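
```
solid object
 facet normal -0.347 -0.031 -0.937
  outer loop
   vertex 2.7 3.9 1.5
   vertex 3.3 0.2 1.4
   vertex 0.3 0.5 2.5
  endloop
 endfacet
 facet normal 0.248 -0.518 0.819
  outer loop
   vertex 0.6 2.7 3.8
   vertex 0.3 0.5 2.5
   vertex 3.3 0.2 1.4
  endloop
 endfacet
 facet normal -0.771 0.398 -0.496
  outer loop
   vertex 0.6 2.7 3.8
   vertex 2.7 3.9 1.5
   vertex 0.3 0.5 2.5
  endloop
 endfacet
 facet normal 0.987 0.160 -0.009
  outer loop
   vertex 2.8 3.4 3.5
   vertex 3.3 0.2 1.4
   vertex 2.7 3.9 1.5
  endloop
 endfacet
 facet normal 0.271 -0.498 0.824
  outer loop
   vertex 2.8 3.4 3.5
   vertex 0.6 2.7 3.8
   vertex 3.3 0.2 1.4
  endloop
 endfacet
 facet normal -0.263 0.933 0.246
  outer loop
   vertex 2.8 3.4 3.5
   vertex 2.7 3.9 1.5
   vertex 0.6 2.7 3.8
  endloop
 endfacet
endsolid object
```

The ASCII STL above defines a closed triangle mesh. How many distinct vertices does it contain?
5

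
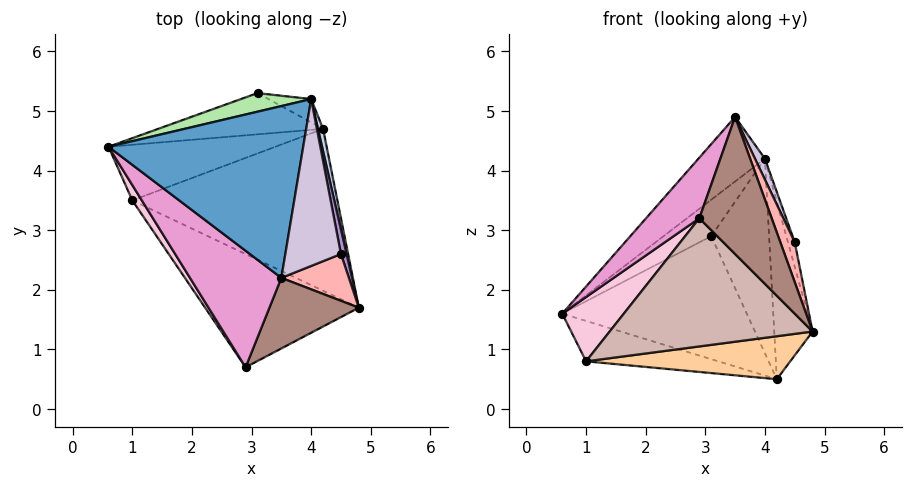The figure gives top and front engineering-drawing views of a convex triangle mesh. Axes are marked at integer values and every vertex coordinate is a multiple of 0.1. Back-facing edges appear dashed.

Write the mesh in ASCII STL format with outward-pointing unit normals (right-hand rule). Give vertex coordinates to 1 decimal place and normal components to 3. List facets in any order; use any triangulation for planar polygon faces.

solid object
 facet normal -0.624 0.275 0.732
  outer loop
   vertex 4.0 5.2 4.2
   vertex 0.6 4.4 1.6
   vertex 3.5 2.2 4.9
  endloop
 endfacet
 facet normal 0.979 0.203 0.026
  outer loop
   vertex 4.0 5.2 4.2
   vertex 4.8 1.7 1.3
   vertex 4.2 4.7 0.5
  endloop
 endfacet
 facet normal -0.284 0.563 -0.776
  outer loop
   vertex 1.0 3.5 0.8
   vertex 0.6 4.4 1.6
   vertex 4.2 4.7 0.5
  endloop
 endfacet
 facet normal 0.006 -0.257 -0.966
  outer loop
   vertex 1.0 3.5 0.8
   vertex 4.2 4.7 0.5
   vertex 4.8 1.7 1.3
  endloop
 endfacet
 facet normal -0.173 0.934 -0.313
  outer loop
   vertex 3.1 5.3 2.9
   vertex 4.2 4.7 0.5
   vertex 0.6 4.4 1.6
  endloop
 endfacet
 facet normal -0.487 0.778 0.397
  outer loop
   vertex 3.1 5.3 2.9
   vertex 0.6 4.4 1.6
   vertex 4.0 5.2 4.2
  endloop
 endfacet
 facet normal 0.272 0.956 -0.114
  outer loop
   vertex 3.1 5.3 2.9
   vertex 4.0 5.2 4.2
   vertex 4.2 4.7 0.5
  endloop
 endfacet
 facet normal 0.880 -0.308 0.361
  outer loop
   vertex 4.5 2.6 2.8
   vertex 3.5 2.2 4.9
   vertex 4.8 1.7 1.3
  endloop
 endfacet
 facet normal 0.985 0.123 0.123
  outer loop
   vertex 4.5 2.6 2.8
   vertex 4.8 1.7 1.3
   vertex 4.0 5.2 4.2
  endloop
 endfacet
 facet normal 0.905 -0.053 0.421
  outer loop
   vertex 4.5 2.6 2.8
   vertex 4.0 5.2 4.2
   vertex 3.5 2.2 4.9
  endloop
 endfacet
 facet normal 0.679 -0.652 0.336
  outer loop
   vertex 2.9 0.7 3.2
   vertex 4.8 1.7 1.3
   vertex 3.5 2.2 4.9
  endloop
 endfacet
 facet normal -0.259 -0.724 -0.640
  outer loop
   vertex 2.9 0.7 3.2
   vertex 1.0 3.5 0.8
   vertex 4.8 1.7 1.3
  endloop
 endfacet
 facet normal -0.806 -0.273 0.526
  outer loop
   vertex 2.9 0.7 3.2
   vertex 3.5 2.2 4.9
   vertex 0.6 4.4 1.6
  endloop
 endfacet
 facet normal -0.865 -0.488 0.116
  outer loop
   vertex 2.9 0.7 3.2
   vertex 0.6 4.4 1.6
   vertex 1.0 3.5 0.8
  endloop
 endfacet
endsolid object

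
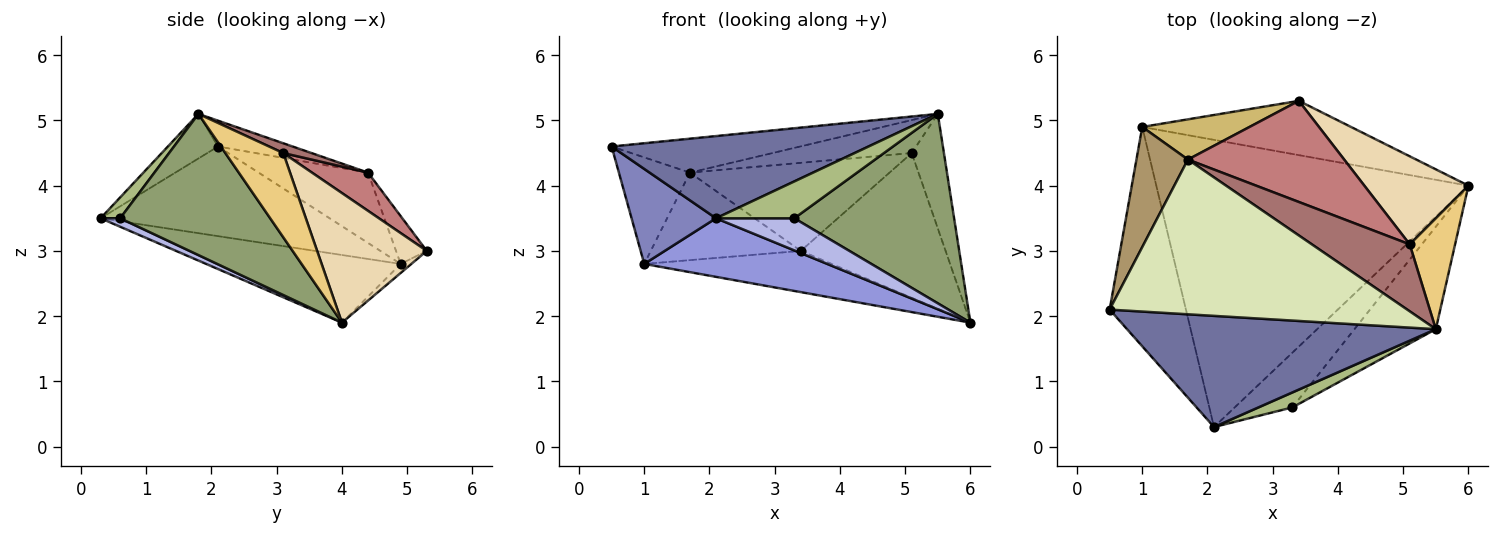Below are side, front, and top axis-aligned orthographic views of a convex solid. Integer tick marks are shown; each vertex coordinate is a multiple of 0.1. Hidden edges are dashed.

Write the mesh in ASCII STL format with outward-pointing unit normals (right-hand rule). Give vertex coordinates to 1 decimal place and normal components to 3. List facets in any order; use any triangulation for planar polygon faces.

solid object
 facet normal -0.115 -0.591 0.799
  outer loop
   vertex 5.5 1.8 5.1
   vertex 0.5 2.1 4.6
   vertex 2.1 0.3 3.5
  endloop
 endfacet
 facet normal -0.733 -0.270 -0.624
  outer loop
   vertex 1.0 4.9 2.8
   vertex 2.1 0.3 3.5
   vertex 0.5 2.1 4.6
  endloop
 endfacet
 facet normal -0.208 -0.196 -0.958
  outer loop
   vertex 1.0 4.9 2.8
   vertex 6.0 4.0 1.9
   vertex 2.1 0.3 3.5
  endloop
 endfacet
 facet normal 0.126 -0.502 -0.856
  outer loop
   vertex 3.3 0.6 3.5
   vertex 2.1 0.3 3.5
   vertex 6.0 4.0 1.9
  endloop
 endfacet
 facet normal 0.637 -0.678 -0.367
  outer loop
   vertex 3.3 0.6 3.5
   vertex 6.0 4.0 1.9
   vertex 5.5 1.8 5.1
  endloop
 endfacet
 facet normal 0.226 -0.903 0.367
  outer loop
   vertex 3.3 0.6 3.5
   vertex 5.5 1.8 5.1
   vertex 2.1 0.3 3.5
  endloop
 endfacet
 facet normal -0.034 0.605 -0.796
  outer loop
   vertex 3.4 5.3 3.0
   vertex 6.0 4.0 1.9
   vertex 1.0 4.9 2.8
  endloop
 endfacet
 facet normal -0.085 0.213 0.973
  outer loop
   vertex 1.7 4.4 4.2
   vertex 0.5 2.1 4.6
   vertex 5.5 1.8 5.1
  endloop
 endfacet
 facet normal -0.715 0.464 0.523
  outer loop
   vertex 1.7 4.4 4.2
   vertex 1.0 4.9 2.8
   vertex 0.5 2.1 4.6
  endloop
 endfacet
 facet normal -0.183 0.893 0.411
  outer loop
   vertex 1.7 4.4 4.2
   vertex 3.4 5.3 3.0
   vertex 1.0 4.9 2.8
  endloop
 endfacet
 facet normal 0.791 0.440 0.426
  outer loop
   vertex 5.1 3.1 4.5
   vertex 5.5 1.8 5.1
   vertex 6.0 4.0 1.9
  endloop
 endfacet
 facet normal 0.543 0.717 0.436
  outer loop
   vertex 5.1 3.1 4.5
   vertex 6.0 4.0 1.9
   vertex 3.4 5.3 3.0
  endloop
 endfacet
 facet normal 0.089 0.440 0.894
  outer loop
   vertex 5.1 3.1 4.5
   vertex 1.7 4.4 4.2
   vertex 5.5 1.8 5.1
  endloop
 endfacet
 facet normal 0.182 0.646 0.742
  outer loop
   vertex 5.1 3.1 4.5
   vertex 3.4 5.3 3.0
   vertex 1.7 4.4 4.2
  endloop
 endfacet
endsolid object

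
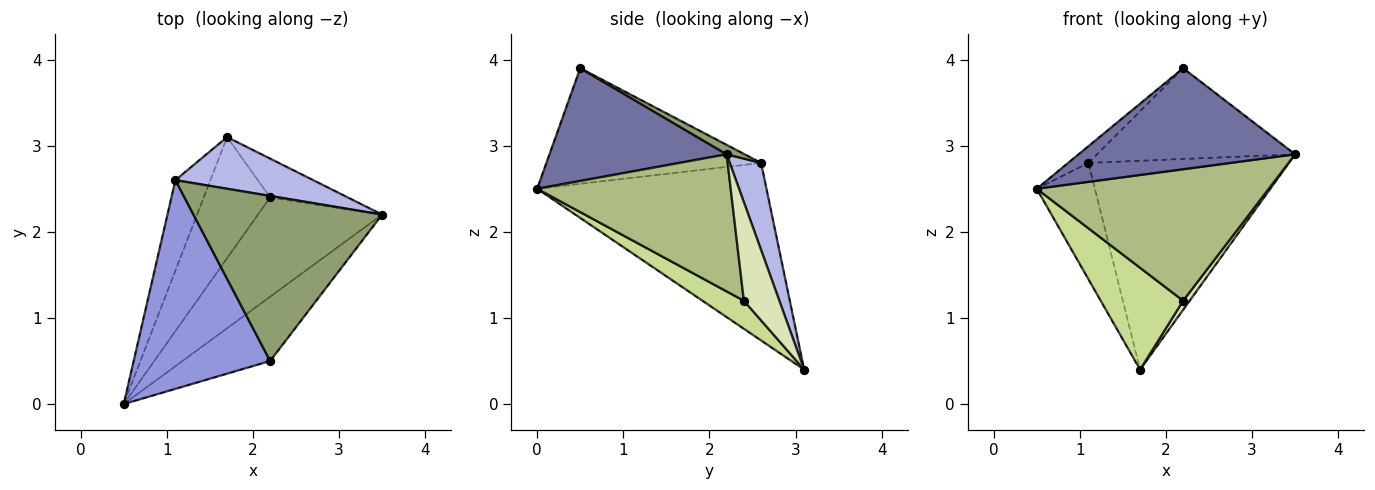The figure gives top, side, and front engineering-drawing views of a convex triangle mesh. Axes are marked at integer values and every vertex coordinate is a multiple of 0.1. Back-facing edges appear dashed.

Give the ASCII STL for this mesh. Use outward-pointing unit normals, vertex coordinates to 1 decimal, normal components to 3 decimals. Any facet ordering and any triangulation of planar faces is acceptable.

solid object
 facet normal 0.568 -0.694 -0.442
  outer loop
   vertex 2.2 0.5 3.9
   vertex 0.5 0.0 2.5
   vertex 3.5 2.2 2.9
  endloop
 endfacet
 facet normal -0.952 0.241 -0.188
  outer loop
   vertex 1.1 2.6 2.8
   vertex 1.7 3.1 0.4
   vertex 0.5 0.0 2.5
  endloop
 endfacet
 facet normal -0.645 0.061 0.762
  outer loop
   vertex 1.1 2.6 2.8
   vertex 0.5 0.0 2.5
   vertex 2.2 0.5 3.9
  endloop
 endfacet
 facet normal 0.150 0.960 0.237
  outer loop
   vertex 1.1 2.6 2.8
   vertex 3.5 2.2 2.9
   vertex 1.7 3.1 0.4
  endloop
 endfacet
 facet normal 0.044 0.481 0.875
  outer loop
   vertex 1.1 2.6 2.8
   vertex 2.2 0.5 3.9
   vertex 3.5 2.2 2.9
  endloop
 endfacet
 facet normal 0.554 -0.664 -0.502
  outer loop
   vertex 2.2 2.4 1.2
   vertex 3.5 2.2 2.9
   vertex 0.5 0.0 2.5
  endloop
 endfacet
 facet normal 0.308 -0.612 -0.728
  outer loop
   vertex 2.2 2.4 1.2
   vertex 0.5 0.0 2.5
   vertex 1.7 3.1 0.4
  endloop
 endfacet
 facet normal 0.778 -0.143 -0.612
  outer loop
   vertex 2.2 2.4 1.2
   vertex 1.7 3.1 0.4
   vertex 3.5 2.2 2.9
  endloop
 endfacet
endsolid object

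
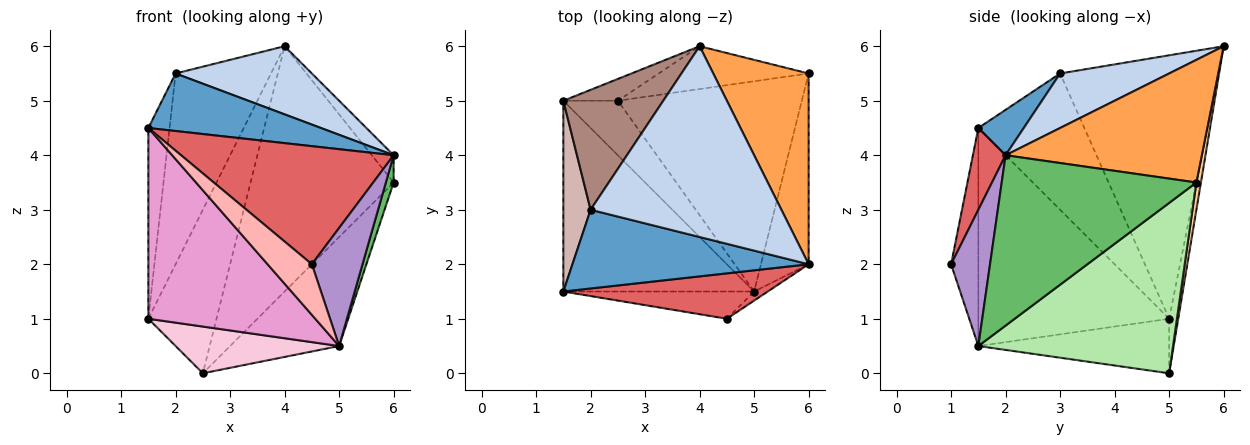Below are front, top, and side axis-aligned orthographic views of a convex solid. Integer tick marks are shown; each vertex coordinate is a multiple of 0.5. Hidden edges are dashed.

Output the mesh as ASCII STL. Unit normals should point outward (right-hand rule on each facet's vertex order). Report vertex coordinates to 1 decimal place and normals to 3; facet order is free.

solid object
 facet normal 0.153 -0.583 0.798
  outer loop
   vertex 2.0 3.0 5.5
   vertex 1.5 1.5 4.5
   vertex 6.0 2.0 4.0
  endloop
 endfacet
 facet normal 0.260 -0.325 0.909
  outer loop
   vertex 2.0 3.0 5.5
   vertex 6.0 2.0 4.0
   vertex 4.0 6.0 6.0
  endloop
 endfacet
 facet normal 0.786 0.087 0.612
  outer loop
   vertex 6.0 5.5 3.5
   vertex 4.0 6.0 6.0
   vertex 6.0 2.0 4.0
  endloop
 endfacet
 facet normal 0.031 0.985 -0.172
  outer loop
   vertex 6.0 5.5 3.5
   vertex 2.5 5.0 0.0
   vertex 4.0 6.0 6.0
  endloop
 endfacet
 facet normal 0.962 -0.038 -0.269
  outer loop
   vertex 6.0 5.5 3.5
   vertex 6.0 2.0 4.0
   vertex 5.0 1.5 0.5
  endloop
 endfacet
 facet normal 0.635 0.356 -0.686
  outer loop
   vertex 6.0 5.5 3.5
   vertex 5.0 1.5 0.5
   vertex 2.5 5.0 0.0
  endloop
 endfacet
 facet normal 0.142 -0.924 0.355
  outer loop
   vertex 4.5 1.0 2.0
   vertex 6.0 2.0 4.0
   vertex 1.5 1.5 4.5
  endloop
 endfacet
 facet normal -0.476 -0.774 -0.417
  outer loop
   vertex 4.5 1.0 2.0
   vertex 1.5 1.5 4.5
   vertex 5.0 1.5 0.5
  endloop
 endfacet
 facet normal 0.609 -0.791 -0.061
  outer loop
   vertex 4.5 1.0 2.0
   vertex 5.0 1.5 0.5
   vertex 6.0 2.0 4.0
  endloop
 endfacet
 facet normal -0.131 0.983 -0.131
  outer loop
   vertex 1.5 5.0 1.0
   vertex 4.0 6.0 6.0
   vertex 2.5 5.0 0.0
  endloop
 endfacet
 facet normal -0.814 0.491 0.309
  outer loop
   vertex 1.5 5.0 1.0
   vertex 2.0 3.0 5.5
   vertex 4.0 6.0 6.0
  endloop
 endfacet
 facet normal -0.962 0.192 0.192
  outer loop
   vertex 1.5 5.0 1.0
   vertex 1.5 1.5 4.5
   vertex 2.0 3.0 5.5
  endloop
 endfacet
 facet normal -0.629 -0.550 -0.550
  outer loop
   vertex 1.5 5.0 1.0
   vertex 5.0 1.5 0.5
   vertex 1.5 1.5 4.5
  endloop
 endfacet
 facet normal -0.605 -0.518 -0.605
  outer loop
   vertex 1.5 5.0 1.0
   vertex 2.5 5.0 0.0
   vertex 5.0 1.5 0.5
  endloop
 endfacet
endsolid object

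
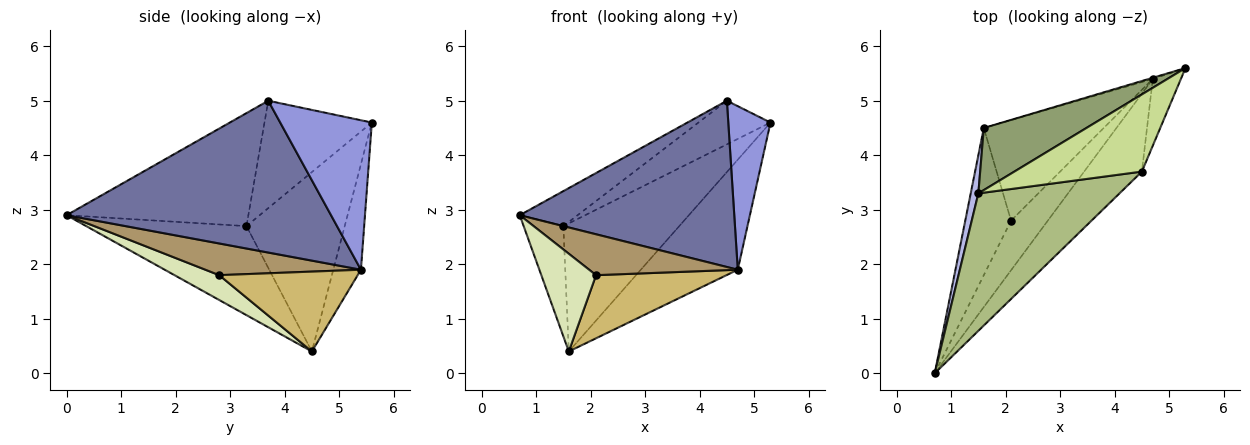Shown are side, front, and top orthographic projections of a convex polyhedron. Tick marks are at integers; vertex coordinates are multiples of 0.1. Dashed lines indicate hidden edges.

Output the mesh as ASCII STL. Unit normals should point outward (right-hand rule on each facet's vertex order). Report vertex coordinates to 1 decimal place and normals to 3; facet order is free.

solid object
 facet normal 0.745 -0.604 -0.283
  outer loop
   vertex 4.7 5.4 1.9
   vertex 4.5 3.7 5.0
   vertex 0.7 0.0 2.9
  endloop
 endfacet
 facet normal -0.274 0.962 -0.010
  outer loop
   vertex 4.7 5.4 1.9
   vertex 1.6 4.5 0.4
   vertex 5.3 5.6 4.6
  endloop
 endfacet
 facet normal 0.895 -0.412 -0.168
  outer loop
   vertex 4.7 5.4 1.9
   vertex 5.3 5.6 4.6
   vertex 4.5 3.7 5.0
  endloop
 endfacet
 facet normal -0.967 0.240 0.083
  outer loop
   vertex 1.5 3.3 2.7
   vertex 1.6 4.5 0.4
   vertex 0.7 0.0 2.9
  endloop
 endfacet
 facet normal -0.606 0.715 0.347
  outer loop
   vertex 1.5 3.3 2.7
   vertex 5.3 5.6 4.6
   vertex 1.6 4.5 0.4
  endloop
 endfacet
 facet normal -0.613 0.195 0.766
  outer loop
   vertex 1.5 3.3 2.7
   vertex 0.7 0.0 2.9
   vertex 4.5 3.7 5.0
  endloop
 endfacet
 facet normal -0.591 0.397 0.702
  outer loop
   vertex 1.5 3.3 2.7
   vertex 4.5 3.7 5.0
   vertex 5.3 5.6 4.6
  endloop
 endfacet
 facet normal 0.412 -0.504 -0.759
  outer loop
   vertex 2.1 2.8 1.8
   vertex 0.7 0.0 2.9
   vertex 1.6 4.5 0.4
  endloop
 endfacet
 facet normal 0.554 -0.529 -0.642
  outer loop
   vertex 2.1 2.8 1.8
   vertex 4.7 5.4 1.9
   vertex 0.7 0.0 2.9
  endloop
 endfacet
 facet normal 0.491 -0.463 -0.738
  outer loop
   vertex 2.1 2.8 1.8
   vertex 1.6 4.5 0.4
   vertex 4.7 5.4 1.9
  endloop
 endfacet
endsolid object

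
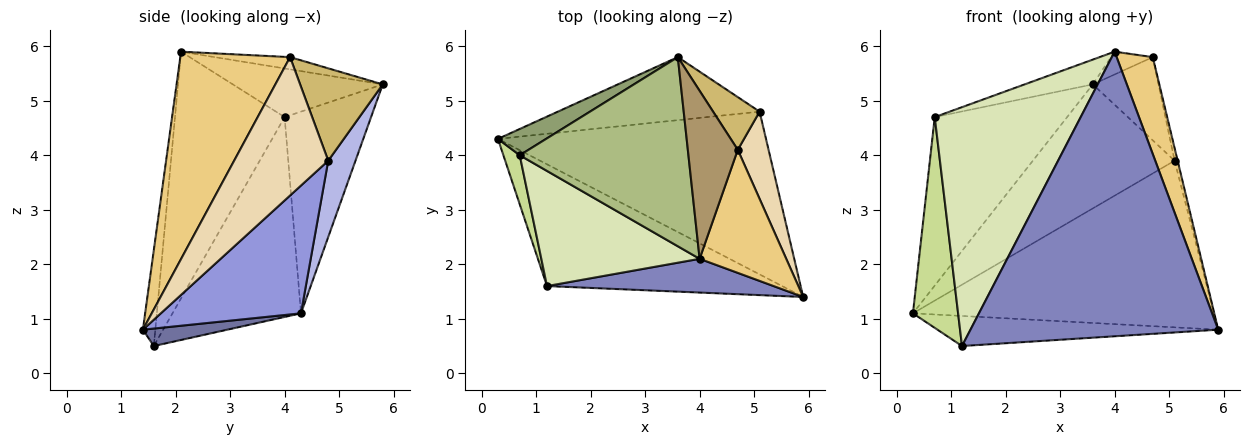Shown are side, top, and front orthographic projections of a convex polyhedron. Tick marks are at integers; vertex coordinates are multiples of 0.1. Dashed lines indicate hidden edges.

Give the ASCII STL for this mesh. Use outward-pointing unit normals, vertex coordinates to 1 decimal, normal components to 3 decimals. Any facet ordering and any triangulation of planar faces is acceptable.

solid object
 facet normal 0.072 0.239 -0.968
  outer loop
   vertex 1.2 1.6 0.5
   vertex 0.3 4.3 1.1
   vertex 5.9 1.4 0.8
  endloop
 endfacet
 facet normal -0.050 -0.992 0.118
  outer loop
   vertex 1.2 1.6 0.5
   vertex 5.9 1.4 0.8
   vertex 4.0 2.1 5.9
  endloop
 endfacet
 facet normal 0.316 0.679 -0.663
  outer loop
   vertex 5.1 4.8 3.9
   vertex 5.9 1.4 0.8
   vertex 0.3 4.3 1.1
  endloop
 endfacet
 facet normal 0.169 0.879 -0.447
  outer loop
   vertex 5.1 4.8 3.9
   vertex 0.3 4.3 1.1
   vertex 3.6 5.8 5.3
  endloop
 endfacet
 facet normal -0.542 0.830 0.129
  outer loop
   vertex 0.7 4.0 4.7
   vertex 3.6 5.8 5.3
   vertex 0.3 4.3 1.1
  endloop
 endfacet
 facet normal -0.275 0.125 0.953
  outer loop
   vertex 0.7 4.0 4.7
   vertex 4.0 2.1 5.9
   vertex 3.6 5.8 5.3
  endloop
 endfacet
 facet normal -0.941 -0.331 0.077
  outer loop
   vertex 0.7 4.0 4.7
   vertex 0.3 4.3 1.1
   vertex 1.2 1.6 0.5
  endloop
 endfacet
 facet normal -0.560 -0.746 0.360
  outer loop
   vertex 0.7 4.0 4.7
   vertex 1.2 1.6 0.5
   vertex 4.0 2.1 5.9
  endloop
 endfacet
 facet normal -0.236 0.131 0.963
  outer loop
   vertex 4.7 4.1 5.8
   vertex 3.6 5.8 5.3
   vertex 4.0 2.1 5.9
  endloop
 endfacet
 facet normal 0.728 0.579 0.367
  outer loop
   vertex 4.7 4.1 5.8
   vertex 5.1 4.8 3.9
   vertex 3.6 5.8 5.3
  endloop
 endfacet
 facet normal 0.883 -0.291 0.369
  outer loop
   vertex 4.7 4.1 5.8
   vertex 4.0 2.1 5.9
   vertex 5.9 1.4 0.8
  endloop
 endfacet
 facet normal 0.976 0.032 0.217
  outer loop
   vertex 4.7 4.1 5.8
   vertex 5.9 1.4 0.8
   vertex 5.1 4.8 3.9
  endloop
 endfacet
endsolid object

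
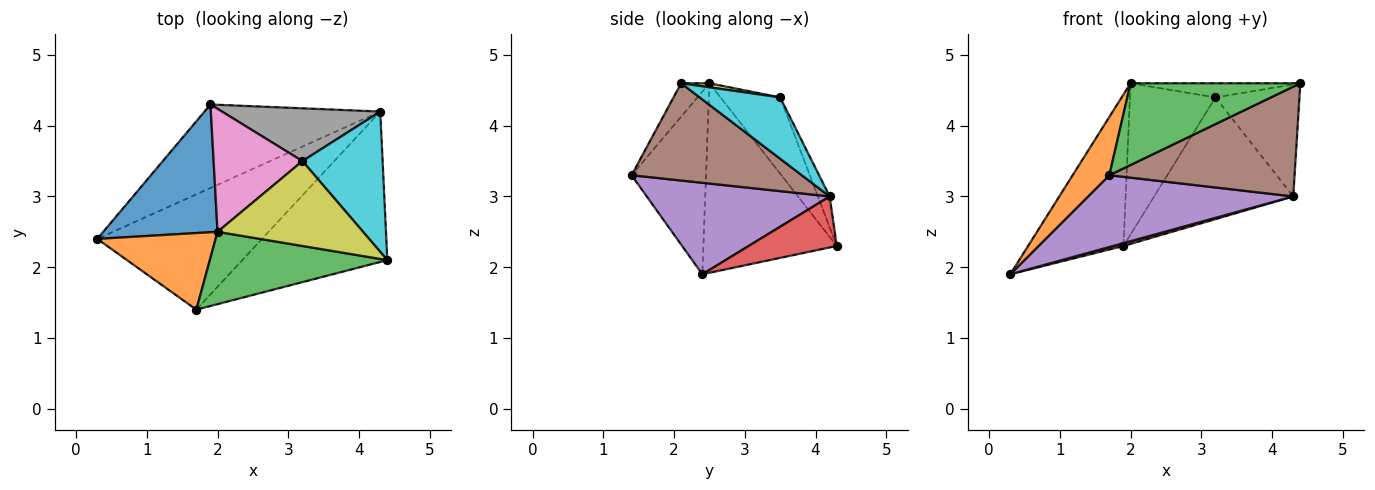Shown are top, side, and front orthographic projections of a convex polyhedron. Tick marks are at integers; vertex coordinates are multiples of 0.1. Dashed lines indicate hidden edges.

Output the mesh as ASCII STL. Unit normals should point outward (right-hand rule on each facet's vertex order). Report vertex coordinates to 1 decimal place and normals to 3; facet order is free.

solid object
 facet normal -0.730 0.522 0.440
  outer loop
   vertex 2.0 2.5 4.6
   vertex 1.9 4.3 2.3
   vertex 0.3 2.4 1.9
  endloop
 endfacet
 facet normal -0.776 -0.382 0.502
  outer loop
   vertex 2.0 2.5 4.6
   vertex 0.3 2.4 1.9
   vertex 1.7 1.4 3.3
  endloop
 endfacet
 facet normal -0.124 -0.743 0.657
  outer loop
   vertex 2.0 2.5 4.6
   vertex 1.7 1.4 3.3
   vertex 4.4 2.1 4.6
  endloop
 endfacet
 facet normal 0.279 -0.033 -0.960
  outer loop
   vertex 4.3 4.2 3.0
   vertex 0.3 2.4 1.9
   vertex 1.9 4.3 2.3
  endloop
 endfacet
 facet normal 0.426 -0.478 -0.768
  outer loop
   vertex 4.3 4.2 3.0
   vertex 1.7 1.4 3.3
   vertex 0.3 2.4 1.9
  endloop
 endfacet
 facet normal 0.476 -0.518 -0.710
  outer loop
   vertex 4.3 4.2 3.0
   vertex 4.4 2.1 4.6
   vertex 1.7 1.4 3.3
  endloop
 endfacet
 facet normal -0.476 0.682 0.555
  outer loop
   vertex 3.2 3.5 4.4
   vertex 1.9 4.3 2.3
   vertex 2.0 2.5 4.6
  endloop
 endfacet
 facet normal -0.078 0.915 0.396
  outer loop
   vertex 3.2 3.5 4.4
   vertex 4.3 4.2 3.0
   vertex 1.9 4.3 2.3
  endloop
 endfacet
 facet normal 0.027 0.164 0.986
  outer loop
   vertex 3.2 3.5 4.4
   vertex 2.0 2.5 4.6
   vertex 4.4 2.1 4.6
  endloop
 endfacet
 facet normal 0.513 0.536 0.671
  outer loop
   vertex 3.2 3.5 4.4
   vertex 4.4 2.1 4.6
   vertex 4.3 4.2 3.0
  endloop
 endfacet
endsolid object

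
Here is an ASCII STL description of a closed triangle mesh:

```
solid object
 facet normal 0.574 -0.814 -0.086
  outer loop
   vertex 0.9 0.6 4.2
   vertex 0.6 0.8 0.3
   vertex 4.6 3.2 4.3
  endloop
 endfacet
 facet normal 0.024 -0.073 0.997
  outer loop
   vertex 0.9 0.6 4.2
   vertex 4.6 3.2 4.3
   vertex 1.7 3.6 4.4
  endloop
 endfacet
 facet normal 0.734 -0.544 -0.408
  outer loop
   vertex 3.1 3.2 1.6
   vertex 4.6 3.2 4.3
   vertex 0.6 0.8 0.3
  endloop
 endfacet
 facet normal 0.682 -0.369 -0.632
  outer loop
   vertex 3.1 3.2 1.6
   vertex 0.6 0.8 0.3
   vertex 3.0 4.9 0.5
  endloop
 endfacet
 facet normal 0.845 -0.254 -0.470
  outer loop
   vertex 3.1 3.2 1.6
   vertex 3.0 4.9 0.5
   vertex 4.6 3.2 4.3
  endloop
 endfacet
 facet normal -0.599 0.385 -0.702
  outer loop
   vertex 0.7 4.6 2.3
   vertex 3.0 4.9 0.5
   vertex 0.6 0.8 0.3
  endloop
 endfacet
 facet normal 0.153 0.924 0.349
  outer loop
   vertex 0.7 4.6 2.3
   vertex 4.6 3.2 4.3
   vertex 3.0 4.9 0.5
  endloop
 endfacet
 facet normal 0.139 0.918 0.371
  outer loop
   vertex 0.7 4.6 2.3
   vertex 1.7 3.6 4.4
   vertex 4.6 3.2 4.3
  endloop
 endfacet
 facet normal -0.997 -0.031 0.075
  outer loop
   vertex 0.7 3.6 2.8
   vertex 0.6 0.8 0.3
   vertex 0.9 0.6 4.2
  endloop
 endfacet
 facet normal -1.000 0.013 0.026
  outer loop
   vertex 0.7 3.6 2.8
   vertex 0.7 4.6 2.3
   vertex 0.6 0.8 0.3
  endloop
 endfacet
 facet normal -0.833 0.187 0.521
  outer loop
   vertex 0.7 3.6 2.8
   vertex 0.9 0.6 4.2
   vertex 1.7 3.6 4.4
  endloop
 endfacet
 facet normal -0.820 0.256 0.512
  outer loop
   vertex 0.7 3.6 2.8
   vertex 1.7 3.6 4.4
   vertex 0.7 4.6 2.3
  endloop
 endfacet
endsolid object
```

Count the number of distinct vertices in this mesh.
8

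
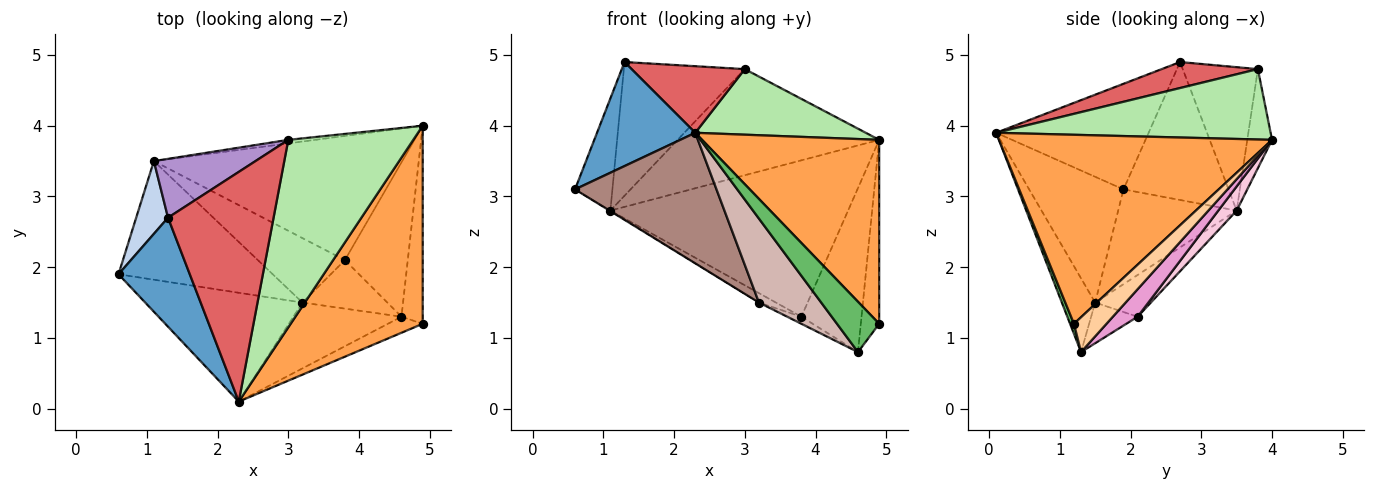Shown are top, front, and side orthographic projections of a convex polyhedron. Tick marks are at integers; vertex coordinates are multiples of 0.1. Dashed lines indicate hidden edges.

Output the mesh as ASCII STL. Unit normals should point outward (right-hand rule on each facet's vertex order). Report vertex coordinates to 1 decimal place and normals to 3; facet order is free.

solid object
 facet normal -0.731 -0.471 0.494
  outer loop
   vertex 1.3 2.7 4.9
   vertex 0.6 1.9 3.1
   vertex 2.3 0.1 3.9
  endloop
 endfacet
 facet normal -0.921 0.328 0.212
  outer loop
   vertex 1.1 3.5 2.8
   vertex 0.6 1.9 3.1
   vertex 1.3 2.7 4.9
  endloop
 endfacet
 facet normal 0.724 -0.470 0.506
  outer loop
   vertex 4.9 1.2 1.2
   vertex 4.9 4.0 3.8
   vertex 2.3 0.1 3.9
  endloop
 endfacet
 facet normal 0.769 0.435 -0.468
  outer loop
   vertex 4.9 1.2 1.2
   vertex 4.6 1.3 0.8
   vertex 4.9 4.0 3.8
  endloop
 endfacet
 facet normal 0.087 -0.949 -0.303
  outer loop
   vertex 4.9 1.2 1.2
   vertex 2.3 0.1 3.9
   vertex 4.6 1.3 0.8
  endloop
 endfacet
 facet normal 0.469 -0.292 0.833
  outer loop
   vertex 3.0 3.8 4.8
   vertex 2.3 0.1 3.9
   vertex 4.9 4.0 3.8
  endloop
 endfacet
 facet normal 0.230 -0.271 0.935
  outer loop
   vertex 3.0 3.8 4.8
   vertex 1.3 2.7 4.9
   vertex 2.3 0.1 3.9
  endloop
 endfacet
 facet normal -0.122 0.992 -0.033
  outer loop
   vertex 3.0 3.8 4.8
   vertex 4.9 4.0 3.8
   vertex 1.1 3.5 2.8
  endloop
 endfacet
 facet normal -0.494 0.796 0.350
  outer loop
   vertex 3.0 3.8 4.8
   vertex 1.1 3.5 2.8
   vertex 1.3 2.7 4.9
  endloop
 endfacet
 facet normal -0.524 0.004 -0.852
  outer loop
   vertex 3.2 1.5 1.5
   vertex 0.6 1.9 3.1
   vertex 1.1 3.5 2.8
  endloop
 endfacet
 facet normal -0.456 -0.684 -0.570
  outer loop
   vertex 3.2 1.5 1.5
   vertex 2.3 0.1 3.9
   vertex 0.6 1.9 3.1
  endloop
 endfacet
 facet normal -0.388 -0.725 -0.569
  outer loop
   vertex 3.2 1.5 1.5
   vertex 4.6 1.3 0.8
   vertex 2.3 0.1 3.9
  endloop
 endfacet
 facet normal 0.287 0.698 -0.656
  outer loop
   vertex 3.8 2.1 1.3
   vertex 4.9 4.0 3.8
   vertex 4.6 1.3 0.8
  endloop
 endfacet
 facet normal 0.060 0.782 -0.621
  outer loop
   vertex 3.8 2.1 1.3
   vertex 1.1 3.5 2.8
   vertex 4.9 4.0 3.8
  endloop
 endfacet
 facet normal -0.428 0.130 -0.894
  outer loop
   vertex 3.8 2.1 1.3
   vertex 4.6 1.3 0.8
   vertex 3.2 1.5 1.5
  endloop
 endfacet
 facet normal -0.429 0.131 -0.894
  outer loop
   vertex 3.8 2.1 1.3
   vertex 3.2 1.5 1.5
   vertex 1.1 3.5 2.8
  endloop
 endfacet
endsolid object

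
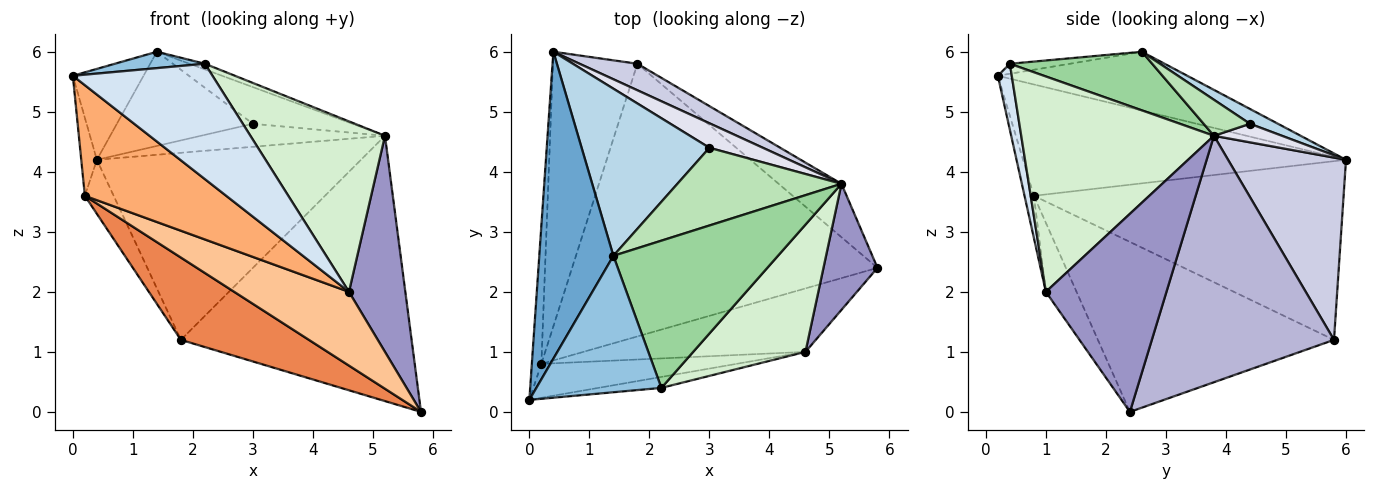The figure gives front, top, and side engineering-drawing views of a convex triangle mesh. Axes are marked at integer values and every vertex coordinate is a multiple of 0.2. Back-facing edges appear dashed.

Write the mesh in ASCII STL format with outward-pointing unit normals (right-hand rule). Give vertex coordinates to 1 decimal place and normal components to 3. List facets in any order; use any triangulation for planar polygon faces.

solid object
 facet normal -0.605 0.226 0.763
  outer loop
   vertex 1.4 2.6 6.0
   vertex 0.4 6.0 4.2
   vertex 0.0 0.2 5.6
  endloop
 endfacet
 facet normal -0.079 -0.119 0.990
  outer loop
   vertex 2.2 0.4 5.8
   vertex 1.4 2.6 6.0
   vertex 0.0 0.2 5.6
  endloop
 endfacet
 facet normal 0.101 0.488 0.867
  outer loop
   vertex 3.0 4.4 4.8
   vertex 0.4 6.0 4.2
   vertex 1.4 2.6 6.0
  endloop
 endfacet
 facet normal 0.099 -0.991 -0.094
  outer loop
   vertex 4.6 1.0 2.0
   vertex 2.2 0.4 5.8
   vertex 0.0 0.2 5.6
  endloop
 endfacet
 facet normal -0.470 -0.255 -0.845
  outer loop
   vertex 0.2 0.8 3.6
   vertex 1.8 5.8 1.2
   vertex 5.8 2.4 0.0
  endloop
 endfacet
 facet normal -0.063 -0.954 -0.293
  outer loop
   vertex 0.2 0.8 3.6
   vertex 4.6 1.0 2.0
   vertex 0.0 0.2 5.6
  endloop
 endfacet
 facet normal -0.199 -0.743 -0.639
  outer loop
   vertex 0.2 0.8 3.6
   vertex 5.8 2.4 0.0
   vertex 4.6 1.0 2.0
  endloop
 endfacet
 facet normal -0.995 0.048 -0.085
  outer loop
   vertex 0.2 0.8 3.6
   vertex 0.0 0.2 5.6
   vertex 0.4 6.0 4.2
  endloop
 endfacet
 facet normal -0.901 0.084 -0.426
  outer loop
   vertex 0.2 0.8 3.6
   vertex 0.4 6.0 4.2
   vertex 1.8 5.8 1.2
  endloop
 endfacet
 facet normal 0.335 0.036 0.941
  outer loop
   vertex 5.2 3.8 4.6
   vertex 1.4 2.6 6.0
   vertex 2.2 0.4 5.8
  endloop
 endfacet
 facet normal 0.195 0.418 0.887
  outer loop
   vertex 5.2 3.8 4.6
   vertex 3.0 4.4 4.8
   vertex 1.4 2.6 6.0
  endloop
 endfacet
 facet normal 0.754 -0.526 0.393
  outer loop
   vertex 5.2 3.8 4.6
   vertex 2.2 0.4 5.8
   vertex 4.6 1.0 2.0
  endloop
 endfacet
 facet normal 0.879 -0.411 0.240
  outer loop
   vertex 5.2 3.8 4.6
   vertex 4.6 1.0 2.0
   vertex 5.8 2.4 0.0
  endloop
 endfacet
 facet normal 0.612 0.775 -0.156
  outer loop
   vertex 5.2 3.8 4.6
   vertex 5.8 2.4 0.0
   vertex 1.8 5.8 1.2
  endloop
 endfacet
 facet normal 0.404 0.906 0.128
  outer loop
   vertex 5.2 3.8 4.6
   vertex 1.8 5.8 1.2
   vertex 0.4 6.0 4.2
  endloop
 endfacet
 facet normal 0.245 0.664 0.707
  outer loop
   vertex 5.2 3.8 4.6
   vertex 0.4 6.0 4.2
   vertex 3.0 4.4 4.8
  endloop
 endfacet
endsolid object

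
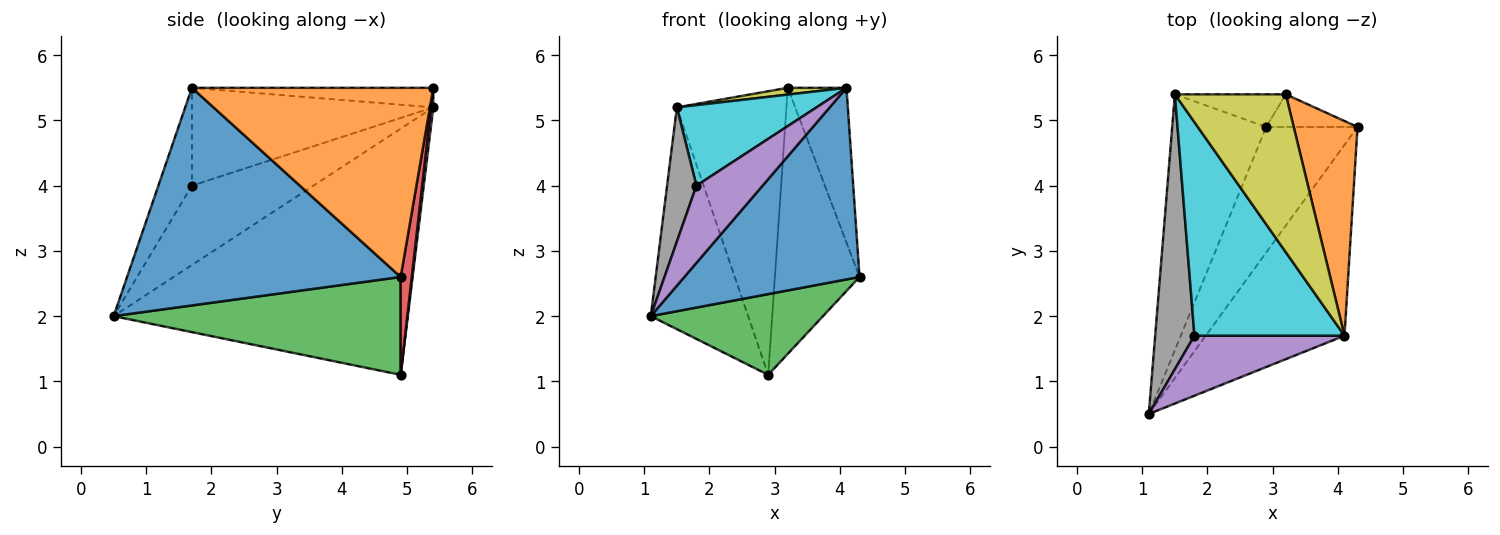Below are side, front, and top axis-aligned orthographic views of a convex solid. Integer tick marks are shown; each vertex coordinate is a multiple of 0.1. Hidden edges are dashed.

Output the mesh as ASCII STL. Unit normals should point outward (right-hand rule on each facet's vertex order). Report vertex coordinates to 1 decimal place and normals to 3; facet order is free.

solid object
 facet normal 0.742 -0.475 -0.473
  outer loop
   vertex 4.1 1.7 5.5
   vertex 1.1 0.5 2.0
   vertex 4.3 4.9 2.6
  endloop
 endfacet
 facet normal 0.923 0.225 0.312
  outer loop
   vertex 3.2 5.4 5.5
   vertex 4.1 1.7 5.5
   vertex 4.3 4.9 2.6
  endloop
 endfacet
 facet normal 0.669 -0.402 -0.625
  outer loop
   vertex 2.9 4.9 1.1
   vertex 4.3 4.9 2.6
   vertex 1.1 0.5 2.0
  endloop
 endfacet
 facet normal 0.129 0.984 -0.121
  outer loop
   vertex 2.9 4.9 1.1
   vertex 3.2 5.4 5.5
   vertex 4.3 4.9 2.6
  endloop
 endfacet
 facet normal -0.372 -0.733 0.570
  outer loop
   vertex 1.8 1.7 4.0
   vertex 1.1 0.5 2.0
   vertex 4.1 1.7 5.5
  endloop
 endfacet
 facet normal -0.893 0.295 -0.341
  outer loop
   vertex 1.5 5.4 5.2
   vertex 2.9 4.9 1.1
   vertex 1.1 0.5 2.0
  endloop
 endfacet
 facet normal 0.020 0.993 -0.114
  outer loop
   vertex 1.5 5.4 5.2
   vertex 3.2 5.4 5.5
   vertex 2.9 4.9 1.1
  endloop
 endfacet
 facet normal -0.876 -0.212 0.434
  outer loop
   vertex 1.5 5.4 5.2
   vertex 1.1 0.5 2.0
   vertex 1.8 1.7 4.0
  endloop
 endfacet
 facet normal -0.174 -0.042 0.984
  outer loop
   vertex 1.5 5.4 5.2
   vertex 4.1 1.7 5.5
   vertex 3.2 5.4 5.5
  endloop
 endfacet
 facet normal -0.521 -0.301 0.799
  outer loop
   vertex 1.5 5.4 5.2
   vertex 1.8 1.7 4.0
   vertex 4.1 1.7 5.5
  endloop
 endfacet
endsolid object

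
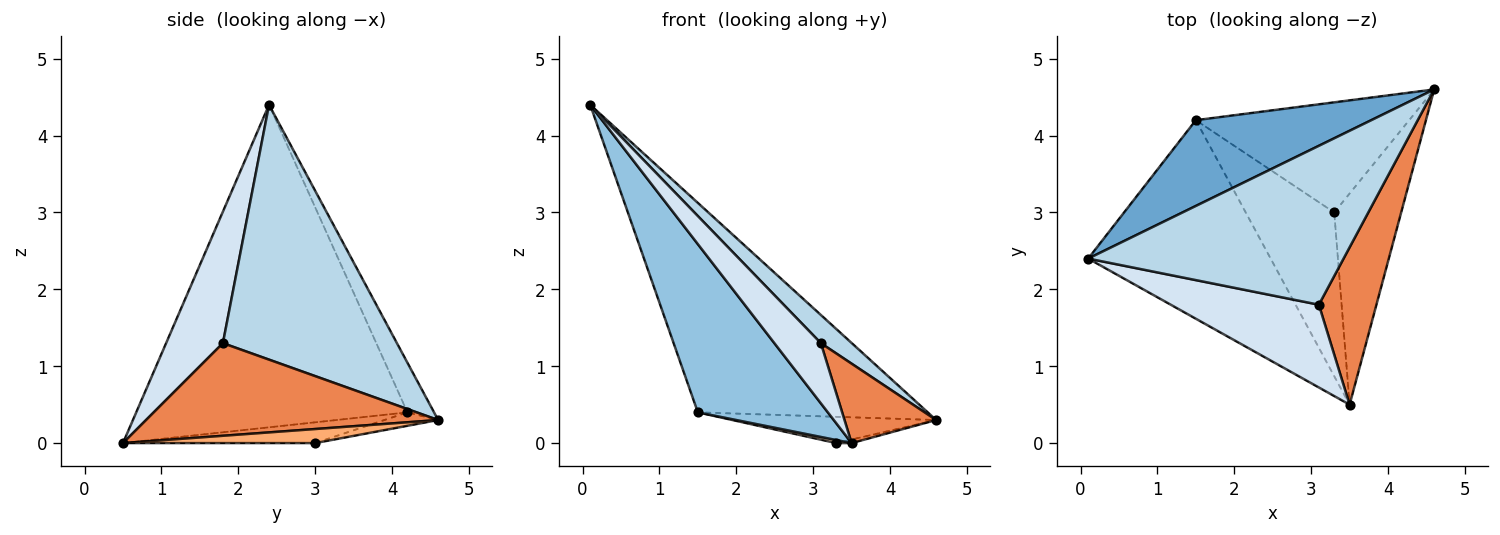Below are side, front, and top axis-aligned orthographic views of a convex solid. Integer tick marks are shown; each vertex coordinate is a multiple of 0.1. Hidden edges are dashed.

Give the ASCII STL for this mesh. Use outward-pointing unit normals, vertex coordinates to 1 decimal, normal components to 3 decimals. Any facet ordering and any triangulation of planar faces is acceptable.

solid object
 facet normal -0.107 0.920 0.377
  outer loop
   vertex 1.5 4.2 0.4
   vertex 0.1 2.4 4.4
   vertex 4.6 4.6 0.3
  endloop
 endfacet
 facet normal -0.803 -0.385 -0.454
  outer loop
   vertex 1.5 4.2 0.4
   vertex 3.5 0.5 0.0
   vertex 0.1 2.4 4.4
  endloop
 endfacet
 facet normal 0.701 -0.125 0.702
  outer loop
   vertex 3.1 1.8 1.3
   vertex 4.6 4.6 0.3
   vertex 0.1 2.4 4.4
  endloop
 endfacet
 facet normal 0.583 -0.477 0.657
  outer loop
   vertex 3.1 1.8 1.3
   vertex 0.1 2.4 4.4
   vertex 3.5 0.5 0.0
  endloop
 endfacet
 facet normal 0.821 -0.258 0.510
  outer loop
   vertex 3.1 1.8 1.3
   vertex 3.5 0.5 0.0
   vertex 4.6 4.6 0.3
  endloop
 endfacet
 facet normal 0.206 0.016 -0.979
  outer loop
   vertex 3.3 3.0 0.0
   vertex 4.6 4.6 0.3
   vertex 3.5 0.5 0.0
  endloop
 endfacet
 facet normal -0.061 0.232 -0.971
  outer loop
   vertex 3.3 3.0 0.0
   vertex 1.5 4.2 0.4
   vertex 4.6 4.6 0.3
  endloop
 endfacet
 facet normal -0.228 -0.018 -0.973
  outer loop
   vertex 3.3 3.0 0.0
   vertex 3.5 0.5 0.0
   vertex 1.5 4.2 0.4
  endloop
 endfacet
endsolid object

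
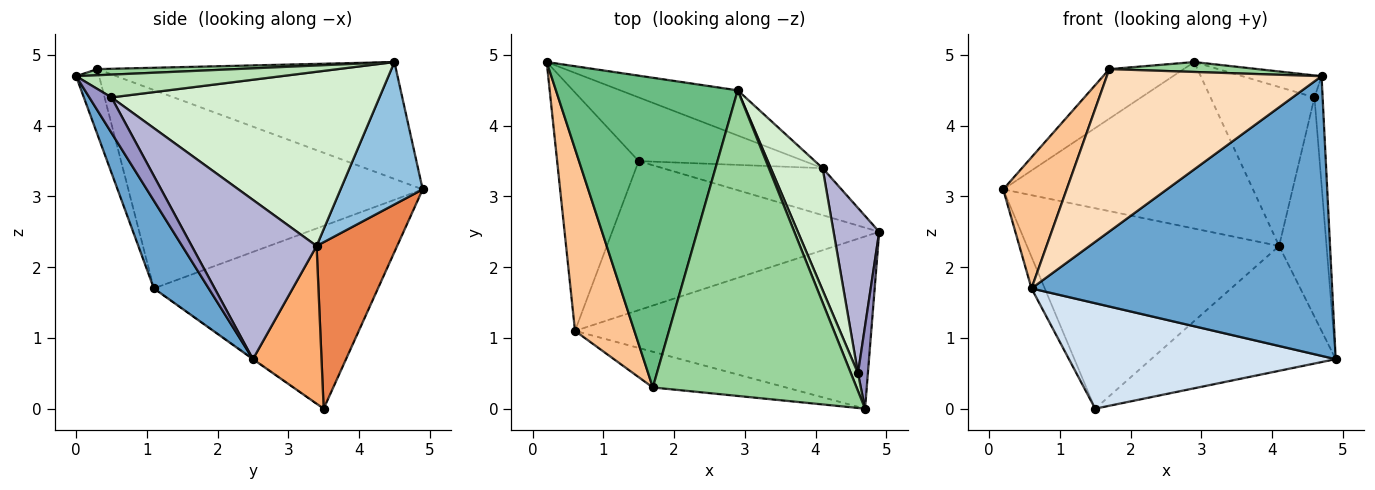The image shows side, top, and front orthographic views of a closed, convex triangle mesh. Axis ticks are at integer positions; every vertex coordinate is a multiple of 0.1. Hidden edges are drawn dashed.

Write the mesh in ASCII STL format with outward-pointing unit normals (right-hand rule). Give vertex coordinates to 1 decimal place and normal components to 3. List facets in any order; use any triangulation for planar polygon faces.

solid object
 facet normal 0.153 -0.841 -0.518
  outer loop
   vertex 0.6 1.1 1.7
   vertex 4.9 2.5 0.7
   vertex 4.7 0.0 4.7
  endloop
 endfacet
 facet normal 0.303 0.920 -0.250
  outer loop
   vertex 4.1 3.4 2.3
   vertex 0.2 4.9 3.1
   vertex 2.9 4.5 4.9
  endloop
 endfacet
 facet normal -0.912 0.054 -0.407
  outer loop
   vertex 1.5 3.5 0.0
   vertex 0.6 1.1 1.7
   vertex 0.2 4.9 3.1
  endloop
 endfacet
 facet normal -0.002 -0.578 -0.816
  outer loop
   vertex 1.5 3.5 0.0
   vertex 4.9 2.5 0.7
   vertex 0.6 1.1 1.7
  endloop
 endfacet
 facet normal 0.291 0.912 -0.290
  outer loop
   vertex 1.5 3.5 0.0
   vertex 0.2 4.9 3.1
   vertex 4.1 3.4 2.3
  endloop
 endfacet
 facet normal 0.329 0.884 -0.333
  outer loop
   vertex 1.5 3.5 0.0
   vertex 4.1 3.4 2.3
   vertex 4.9 2.5 0.7
  endloop
 endfacet
 facet normal -0.938 -0.202 0.281
  outer loop
   vertex 1.7 0.3 4.8
   vertex 0.2 4.9 3.1
   vertex 0.6 1.1 1.7
  endloop
 endfacet
 facet normal -0.104 -0.971 -0.214
  outer loop
   vertex 1.7 0.3 4.8
   vertex 0.6 1.1 1.7
   vertex 4.7 0.0 4.7
  endloop
 endfacet
 facet normal -0.536 0.133 0.834
  outer loop
   vertex 1.7 0.3 4.8
   vertex 2.9 4.5 4.9
   vertex 0.2 4.9 3.1
  endloop
 endfacet
 facet normal 0.030 -0.032 0.999
  outer loop
   vertex 1.7 0.3 4.8
   vertex 4.7 0.0 4.7
   vertex 2.9 4.5 4.9
  endloop
 endfacet
 facet normal 0.896 0.346 0.278
  outer loop
   vertex 4.6 0.5 4.4
   vertex 2.9 4.5 4.9
   vertex 4.7 0.0 4.7
  endloop
 endfacet
 facet normal 0.898 0.348 0.267
  outer loop
   vertex 4.6 0.5 4.4
   vertex 4.1 3.4 2.3
   vertex 2.9 4.5 4.9
  endloop
 endfacet
 facet normal 0.908 0.334 0.254
  outer loop
   vertex 4.6 0.5 4.4
   vertex 4.7 0.0 4.7
   vertex 4.9 2.5 0.7
  endloop
 endfacet
 facet normal 0.903 0.343 0.259
  outer loop
   vertex 4.6 0.5 4.4
   vertex 4.9 2.5 0.7
   vertex 4.1 3.4 2.3
  endloop
 endfacet
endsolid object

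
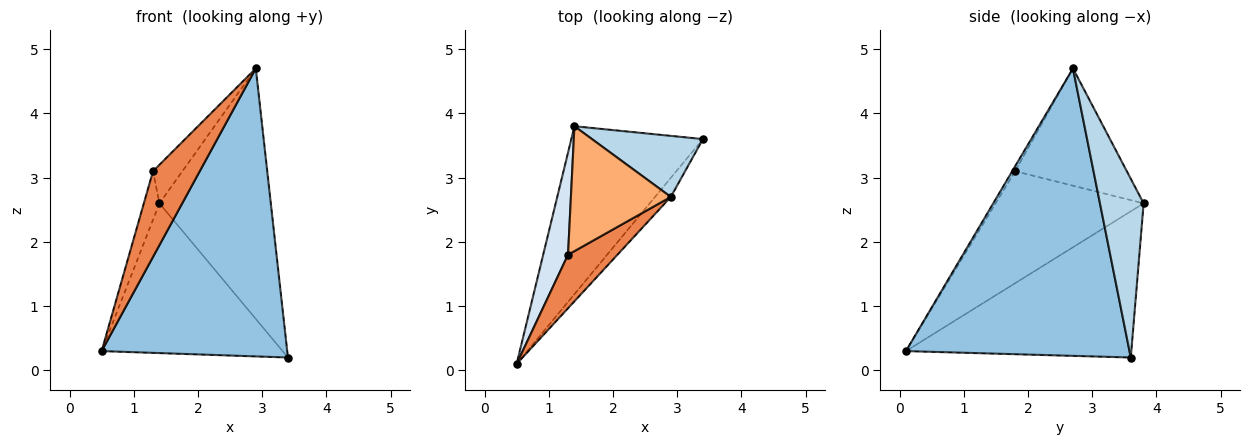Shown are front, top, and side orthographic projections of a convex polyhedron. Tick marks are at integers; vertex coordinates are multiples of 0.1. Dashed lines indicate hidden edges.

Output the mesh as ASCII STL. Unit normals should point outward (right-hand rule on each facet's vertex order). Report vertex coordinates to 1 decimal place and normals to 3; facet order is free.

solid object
 facet normal -0.638 0.512 -0.575
  outer loop
   vertex 1.4 3.8 2.6
   vertex 3.4 3.6 0.2
   vertex 0.5 0.1 0.3
  endloop
 endfacet
 facet normal 0.769 -0.638 -0.042
  outer loop
   vertex 2.9 2.7 4.7
   vertex 0.5 0.1 0.3
   vertex 3.4 3.6 0.2
  endloop
 endfacet
 facet normal 0.356 0.908 0.221
  outer loop
   vertex 2.9 2.7 4.7
   vertex 3.4 3.6 0.2
   vertex 1.4 3.8 2.6
  endloop
 endfacet
 facet normal -0.971 0.102 0.215
  outer loop
   vertex 1.3 1.8 3.1
   vertex 1.4 3.8 2.6
   vertex 0.5 0.1 0.3
  endloop
 endfacet
 facet normal -0.053 -0.847 0.529
  outer loop
   vertex 1.3 1.8 3.1
   vertex 0.5 0.1 0.3
   vertex 2.9 2.7 4.7
  endloop
 endfacet
 facet normal -0.746 0.196 0.636
  outer loop
   vertex 1.3 1.8 3.1
   vertex 2.9 2.7 4.7
   vertex 1.4 3.8 2.6
  endloop
 endfacet
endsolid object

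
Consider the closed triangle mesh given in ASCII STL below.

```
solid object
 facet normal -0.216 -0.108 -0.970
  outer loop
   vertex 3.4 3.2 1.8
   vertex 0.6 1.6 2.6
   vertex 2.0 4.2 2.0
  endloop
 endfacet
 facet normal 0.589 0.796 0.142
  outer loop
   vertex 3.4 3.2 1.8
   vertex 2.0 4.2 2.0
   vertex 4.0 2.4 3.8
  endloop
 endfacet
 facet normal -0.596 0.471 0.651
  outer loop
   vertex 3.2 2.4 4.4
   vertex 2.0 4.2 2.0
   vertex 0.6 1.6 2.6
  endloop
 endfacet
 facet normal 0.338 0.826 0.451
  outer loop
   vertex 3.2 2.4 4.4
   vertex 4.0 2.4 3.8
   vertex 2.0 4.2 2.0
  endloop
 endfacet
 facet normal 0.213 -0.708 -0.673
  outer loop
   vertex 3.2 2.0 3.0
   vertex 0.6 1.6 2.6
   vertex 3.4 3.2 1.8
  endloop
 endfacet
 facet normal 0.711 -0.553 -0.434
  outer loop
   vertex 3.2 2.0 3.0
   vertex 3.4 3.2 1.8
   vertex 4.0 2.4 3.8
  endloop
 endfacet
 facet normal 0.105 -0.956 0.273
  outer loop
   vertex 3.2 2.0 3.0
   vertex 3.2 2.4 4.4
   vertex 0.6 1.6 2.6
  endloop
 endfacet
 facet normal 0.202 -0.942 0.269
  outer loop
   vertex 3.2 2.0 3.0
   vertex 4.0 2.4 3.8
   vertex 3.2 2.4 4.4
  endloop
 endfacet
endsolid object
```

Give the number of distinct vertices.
6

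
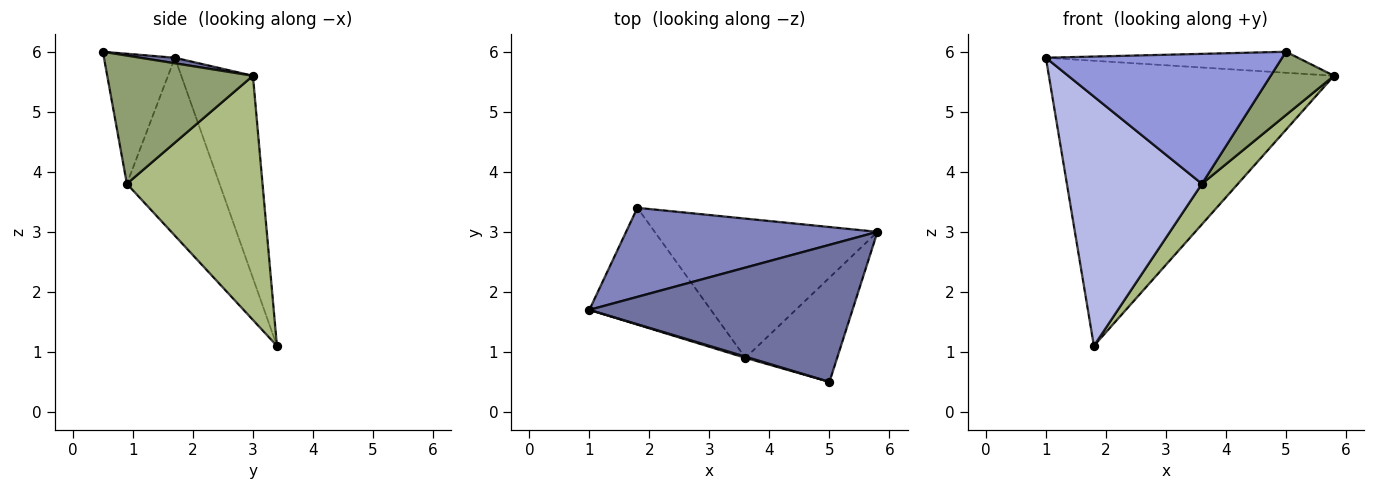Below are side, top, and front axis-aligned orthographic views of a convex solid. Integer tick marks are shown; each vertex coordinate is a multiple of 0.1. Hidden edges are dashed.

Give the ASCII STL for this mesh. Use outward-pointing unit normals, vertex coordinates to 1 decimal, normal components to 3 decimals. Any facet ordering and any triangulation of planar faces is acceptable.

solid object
 facet normal 0.021 0.151 0.988
  outer loop
   vertex 5.0 0.5 6.0
   vertex 5.8 3.0 5.6
   vertex 1.0 1.7 5.9
  endloop
 endfacet
 facet normal -0.233 0.928 0.290
  outer loop
   vertex 1.8 3.4 1.1
   vertex 1.0 1.7 5.9
   vertex 5.8 3.0 5.6
  endloop
 endfacet
 facet normal -0.288 -0.958 0.009
  outer loop
   vertex 3.6 0.9 3.8
   vertex 5.0 0.5 6.0
   vertex 1.0 1.7 5.9
  endloop
 endfacet
 facet normal -0.528 -0.769 -0.360
  outer loop
   vertex 3.6 0.9 3.8
   vertex 1.0 1.7 5.9
   vertex 1.8 3.4 1.1
  endloop
 endfacet
 facet normal 0.767 -0.333 -0.549
  outer loop
   vertex 3.6 0.9 3.8
   vertex 5.8 3.0 5.6
   vertex 5.0 0.5 6.0
  endloop
 endfacet
 facet normal 0.725 -0.192 -0.661
  outer loop
   vertex 3.6 0.9 3.8
   vertex 1.8 3.4 1.1
   vertex 5.8 3.0 5.6
  endloop
 endfacet
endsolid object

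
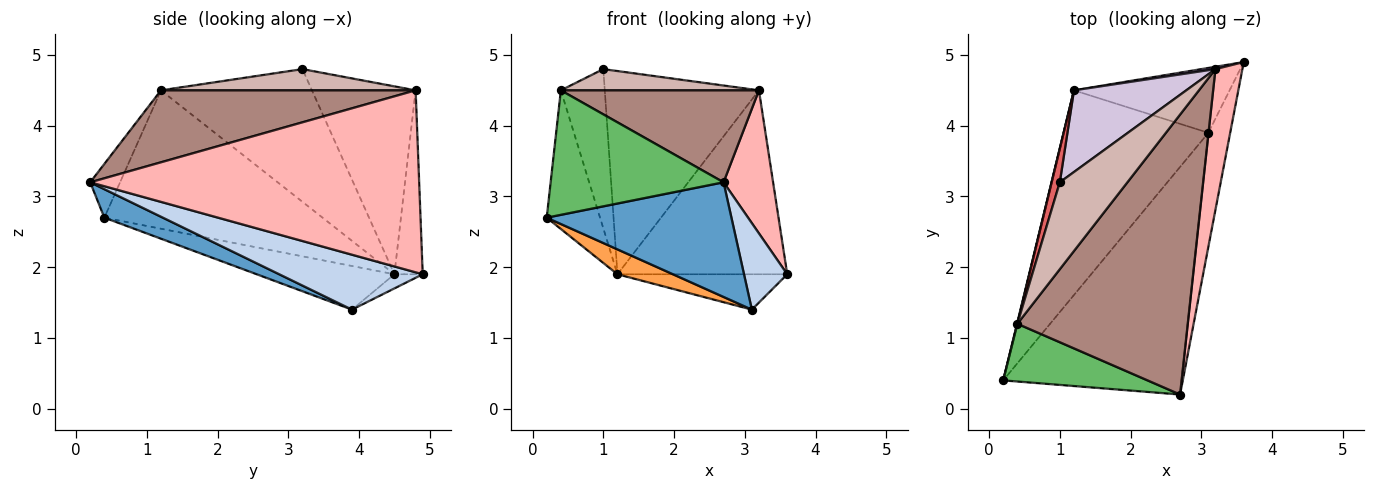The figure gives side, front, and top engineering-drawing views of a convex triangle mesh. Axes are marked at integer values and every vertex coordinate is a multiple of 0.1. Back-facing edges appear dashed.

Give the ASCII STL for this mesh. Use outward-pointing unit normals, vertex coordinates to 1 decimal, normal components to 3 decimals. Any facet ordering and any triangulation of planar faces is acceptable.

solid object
 facet normal 0.141 -0.445 -0.884
  outer loop
   vertex 3.1 3.9 1.4
   vertex 2.7 0.2 3.2
   vertex 0.2 0.4 2.7
  endloop
 endfacet
 facet normal 0.895 -0.270 -0.356
  outer loop
   vertex 3.1 3.9 1.4
   vertex 3.6 4.9 1.9
   vertex 2.7 0.2 3.2
  endloop
 endfacet
 facet normal -0.287 -0.116 -0.951
  outer loop
   vertex 3.1 3.9 1.4
   vertex 0.2 0.4 2.7
   vertex 1.2 4.5 1.9
  endloop
 endfacet
 facet normal -0.080 0.477 -0.875
  outer loop
   vertex 3.1 3.9 1.4
   vertex 1.2 4.5 1.9
   vertex 3.6 4.9 1.9
  endloop
 endfacet
 facet normal -0.155 -0.896 0.416
  outer loop
   vertex 0.4 1.2 4.5
   vertex 0.2 0.4 2.7
   vertex 2.7 0.2 3.2
  endloop
 endfacet
 facet normal -0.971 0.237 0.002
  outer loop
   vertex 0.4 1.2 4.5
   vertex 1.2 4.5 1.9
   vertex 0.2 0.4 2.7
  endloop
 endfacet
 facet normal -0.959 0.279 0.059
  outer loop
   vertex 0.4 1.2 4.5
   vertex 1.0 3.2 4.8
   vertex 1.2 4.5 1.9
  endloop
 endfacet
 facet normal 0.978 -0.147 0.145
  outer loop
   vertex 3.2 4.8 4.5
   vertex 2.7 0.2 3.2
   vertex 3.6 4.9 1.9
  endloop
 endfacet
 facet normal -0.164 0.986 0.013
  outer loop
   vertex 3.2 4.8 4.5
   vertex 3.6 4.9 1.9
   vertex 1.2 4.5 1.9
  endloop
 endfacet
 facet normal -0.529 0.787 0.316
  outer loop
   vertex 3.2 4.8 4.5
   vertex 1.2 4.5 1.9
   vertex 1.0 3.2 4.8
  endloop
 endfacet
 facet normal 0.372 -0.290 0.882
  outer loop
   vertex 3.2 4.8 4.5
   vertex 0.4 1.2 4.5
   vertex 2.7 0.2 3.2
  endloop
 endfacet
 facet normal 0.292 -0.227 0.929
  outer loop
   vertex 3.2 4.8 4.5
   vertex 1.0 3.2 4.8
   vertex 0.4 1.2 4.5
  endloop
 endfacet
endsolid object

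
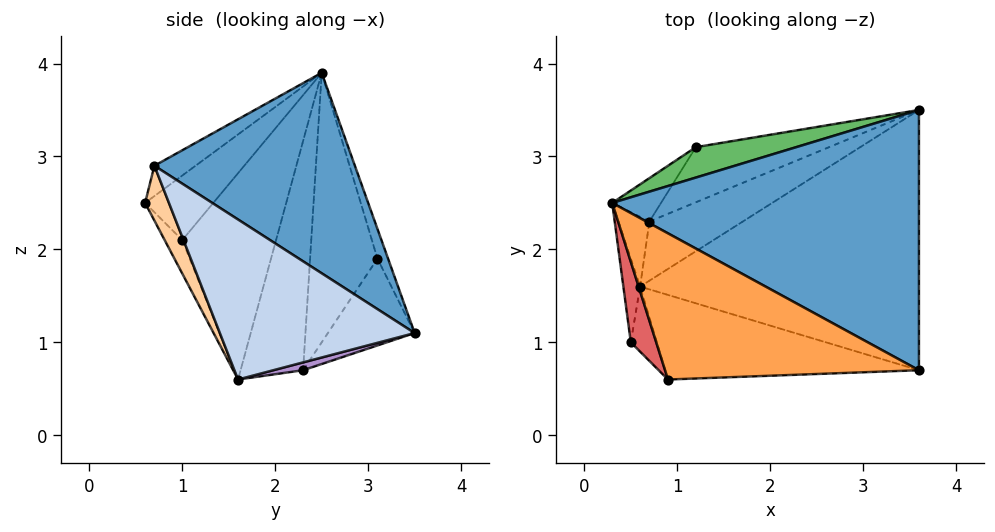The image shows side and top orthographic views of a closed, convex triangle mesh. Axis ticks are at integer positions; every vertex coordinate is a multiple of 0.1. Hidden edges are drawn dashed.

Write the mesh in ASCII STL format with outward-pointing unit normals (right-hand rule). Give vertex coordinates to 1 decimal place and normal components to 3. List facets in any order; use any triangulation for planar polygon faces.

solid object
 facet normal 0.482 0.474 0.737
  outer loop
   vertex 3.6 3.5 1.1
   vertex 0.3 2.5 3.9
   vertex 3.6 0.7 2.9
  endloop
 endfacet
 facet normal 0.435 -0.487 -0.758
  outer loop
   vertex 0.6 1.6 0.6
   vertex 3.6 3.5 1.1
   vertex 3.6 0.7 2.9
  endloop
 endfacet
 facet normal -0.094 -0.610 0.787
  outer loop
   vertex 0.9 0.6 2.5
   vertex 3.6 0.7 2.9
   vertex 0.3 2.5 3.9
  endloop
 endfacet
 facet normal 0.103 -0.873 -0.476
  outer loop
   vertex 0.9 0.6 2.5
   vertex 0.6 1.6 0.6
   vertex 3.6 0.7 2.9
  endloop
 endfacet
 facet normal -0.076 0.964 0.255
  outer loop
   vertex 1.2 3.1 1.9
   vertex 0.3 2.5 3.9
   vertex 3.6 3.5 1.1
  endloop
 endfacet
 facet normal -0.996 -0.036 -0.081
  outer loop
   vertex 0.5 1.0 2.1
   vertex 0.3 2.5 3.9
   vertex 0.6 1.6 0.6
  endloop
 endfacet
 facet normal -0.810 -0.491 0.319
  outer loop
   vertex 0.5 1.0 2.1
   vertex 0.9 0.6 2.5
   vertex 0.3 2.5 3.9
  endloop
 endfacet
 facet normal -0.458 -0.814 -0.356
  outer loop
   vertex 0.5 1.0 2.1
   vertex 0.6 1.6 0.6
   vertex 0.9 0.6 2.5
  endloop
 endfacet
 facet normal 0.083 0.129 -0.988
  outer loop
   vertex 0.7 2.3 0.7
   vertex 3.6 3.5 1.1
   vertex 0.6 1.6 0.6
  endloop
 endfacet
 facet normal -0.289 0.848 -0.445
  outer loop
   vertex 0.7 2.3 0.7
   vertex 1.2 3.1 1.9
   vertex 3.6 3.5 1.1
  endloop
 endfacet
 facet normal -0.978 0.159 -0.132
  outer loop
   vertex 0.7 2.3 0.7
   vertex 0.6 1.6 0.6
   vertex 0.3 2.5 3.9
  endloop
 endfacet
 facet normal -0.738 0.662 -0.134
  outer loop
   vertex 0.7 2.3 0.7
   vertex 0.3 2.5 3.9
   vertex 1.2 3.1 1.9
  endloop
 endfacet
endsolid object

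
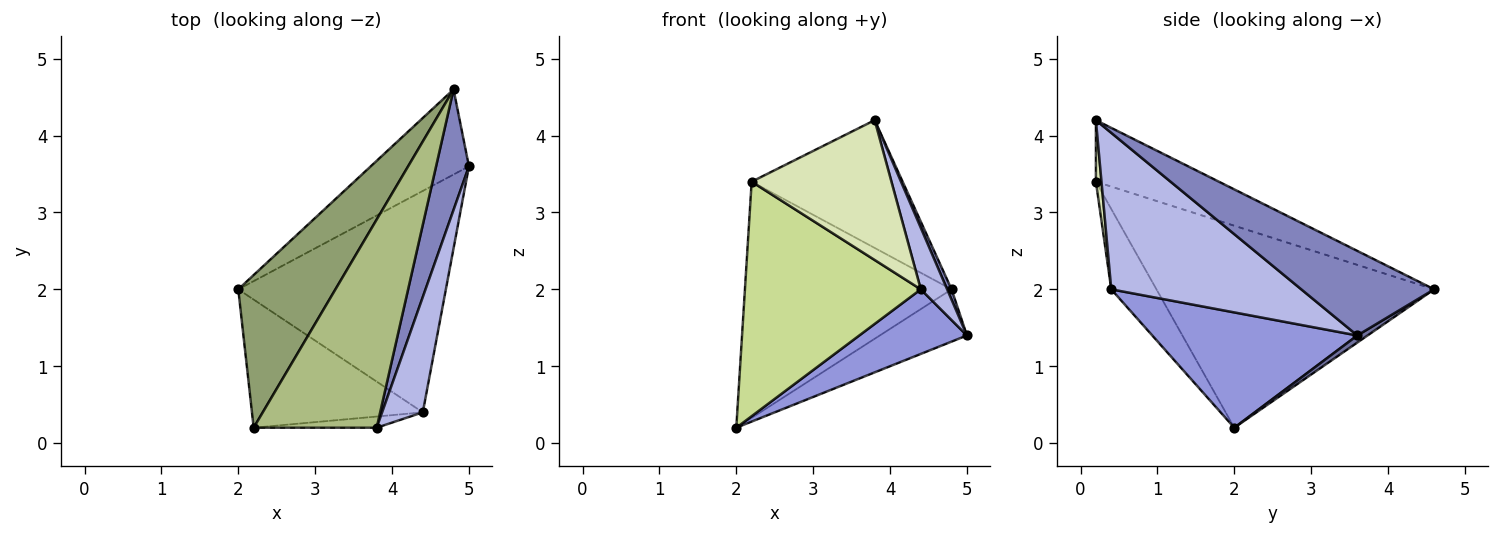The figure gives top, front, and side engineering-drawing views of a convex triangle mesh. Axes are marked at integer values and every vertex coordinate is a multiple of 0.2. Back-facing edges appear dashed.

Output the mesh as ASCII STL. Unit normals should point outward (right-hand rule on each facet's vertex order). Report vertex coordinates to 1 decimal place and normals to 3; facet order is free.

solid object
 facet normal 0.061 0.523 -0.850
  outer loop
   vertex 4.8 4.6 2.0
   vertex 5.0 3.6 1.4
   vertex 2.0 2.0 0.2
  endloop
 endfacet
 facet normal 0.932 -0.031 0.362
  outer loop
   vertex 4.8 4.6 2.0
   vertex 3.8 0.2 4.2
   vertex 5.0 3.6 1.4
  endloop
 endfacet
 facet normal 0.471 -0.247 -0.847
  outer loop
   vertex 4.4 0.4 2.0
   vertex 2.0 2.0 0.2
   vertex 5.0 3.6 1.4
  endloop
 endfacet
 facet normal 0.959 -0.133 0.249
  outer loop
   vertex 4.4 0.4 2.0
   vertex 5.0 3.6 1.4
   vertex 3.8 0.2 4.2
  endloop
 endfacet
 facet normal -0.749 0.557 0.360
  outer loop
   vertex 2.2 0.2 3.4
   vertex 4.8 4.6 2.0
   vertex 2.0 2.0 0.2
  endloop
 endfacet
 facet normal -0.392 0.481 0.784
  outer loop
   vertex 2.2 0.2 3.4
   vertex 3.8 0.2 4.2
   vertex 4.8 4.6 2.0
  endloop
 endfacet
 facet normal -0.220 -0.856 -0.468
  outer loop
   vertex 2.2 0.2 3.4
   vertex 2.0 2.0 0.2
   vertex 4.4 0.4 2.0
  endloop
 endfacet
 facet normal 0.040 -0.996 -0.080
  outer loop
   vertex 2.2 0.2 3.4
   vertex 4.4 0.4 2.0
   vertex 3.8 0.2 4.2
  endloop
 endfacet
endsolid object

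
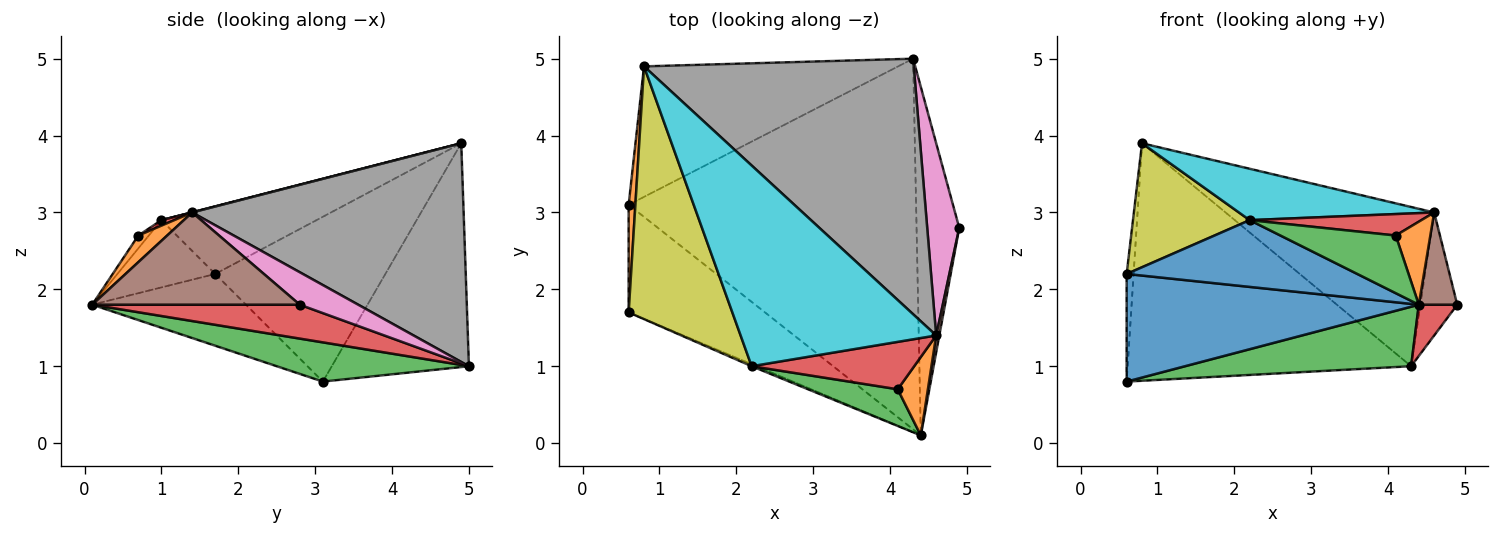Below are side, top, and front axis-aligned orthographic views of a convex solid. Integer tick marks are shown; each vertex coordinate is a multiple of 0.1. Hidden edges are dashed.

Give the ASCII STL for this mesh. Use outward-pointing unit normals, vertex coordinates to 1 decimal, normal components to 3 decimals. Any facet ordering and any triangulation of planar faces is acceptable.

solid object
 facet normal -0.349 -0.663 -0.663
  outer loop
   vertex 0.6 1.7 2.2
   vertex 0.6 3.1 0.8
   vertex 4.4 0.1 1.8
  endloop
 endfacet
 facet normal -0.998 0.041 0.041
  outer loop
   vertex 0.6 1.7 2.2
   vertex 0.8 4.9 3.9
   vertex 0.6 3.1 0.8
  endloop
 endfacet
 facet normal 0.134 -0.157 -0.979
  outer loop
   vertex 4.3 5.0 1.0
   vertex 4.4 0.1 1.8
   vertex 0.6 3.1 0.8
  endloop
 endfacet
 facet normal 0.618 -0.114 -0.778
  outer loop
   vertex 4.3 5.0 1.0
   vertex 4.9 2.8 1.8
   vertex 4.4 0.1 1.8
  endloop
 endfacet
 facet normal -0.390 0.807 -0.443
  outer loop
   vertex 4.3 5.0 1.0
   vertex 0.6 3.1 0.8
   vertex 0.8 4.9 3.9
  endloop
 endfacet
 facet normal 0.983 -0.182 0.033
  outer loop
   vertex 4.6 1.4 3.0
   vertex 4.4 0.1 1.8
   vertex 4.9 2.8 1.8
  endloop
 endfacet
 facet normal 0.649 0.410 0.641
  outer loop
   vertex 4.6 1.4 3.0
   vertex 4.9 2.8 1.8
   vertex 4.3 5.0 1.0
  endloop
 endfacet
 facet normal 0.567 0.436 0.699
  outer loop
   vertex 4.6 1.4 3.0
   vertex 4.3 5.0 1.0
   vertex 0.8 4.9 3.9
  endloop
 endfacet
 facet normal -0.505 -0.380 0.775
  outer loop
   vertex 2.2 1.0 2.9
   vertex 0.8 4.9 3.9
   vertex 0.6 1.7 2.2
  endloop
 endfacet
 facet normal 0.001 -0.248 0.969
  outer loop
   vertex 2.2 1.0 2.9
   vertex 4.6 1.4 3.0
   vertex 0.8 4.9 3.9
  endloop
 endfacet
 facet normal -0.390 -0.920 -0.028
  outer loop
   vertex 2.2 1.0 2.9
   vertex 0.6 1.7 2.2
   vertex 4.4 0.1 1.8
  endloop
 endfacet
 facet normal 0.518 -0.622 0.587
  outer loop
   vertex 4.1 0.7 2.7
   vertex 4.4 0.1 1.8
   vertex 4.6 1.4 3.0
  endloop
 endfacet
 facet normal -0.076 -0.841 0.535
  outer loop
   vertex 4.1 0.7 2.7
   vertex 2.2 1.0 2.9
   vertex 4.4 0.1 1.8
  endloop
 endfacet
 facet normal 0.031 -0.412 0.911
  outer loop
   vertex 4.1 0.7 2.7
   vertex 4.6 1.4 3.0
   vertex 2.2 1.0 2.9
  endloop
 endfacet
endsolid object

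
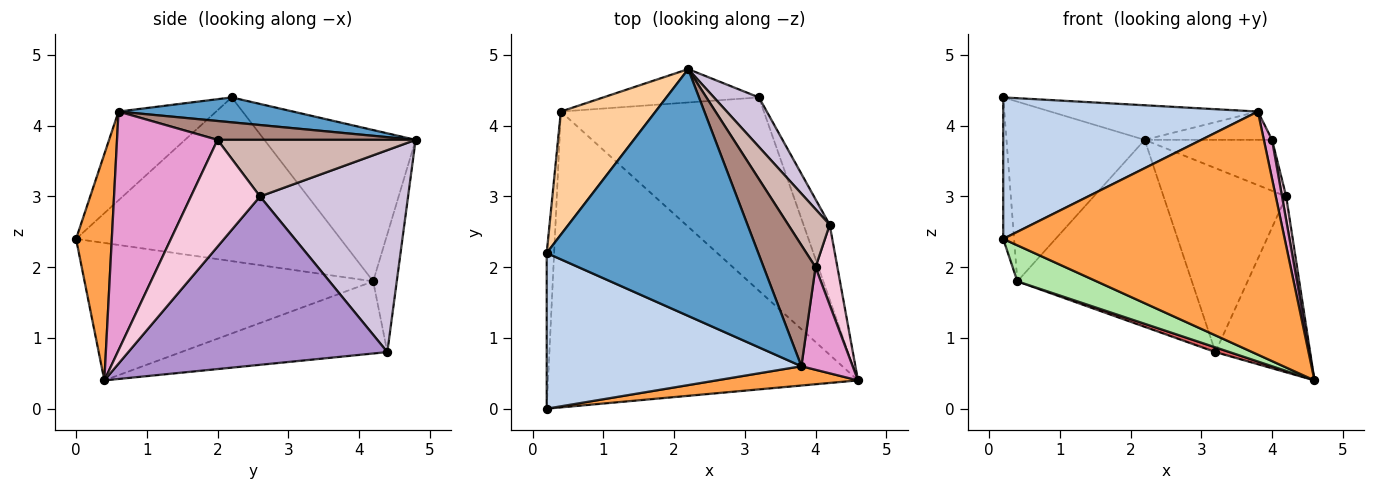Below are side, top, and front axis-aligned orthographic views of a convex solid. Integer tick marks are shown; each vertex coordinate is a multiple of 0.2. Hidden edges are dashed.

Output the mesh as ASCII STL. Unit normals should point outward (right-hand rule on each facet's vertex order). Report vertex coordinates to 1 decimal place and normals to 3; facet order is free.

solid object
 facet normal 0.116 0.138 0.984
  outer loop
   vertex 3.8 0.6 4.2
   vertex 2.2 4.8 3.8
   vertex 0.2 2.2 4.4
  endloop
 endfacet
 facet normal -0.250 -0.651 0.717
  outer loop
   vertex 3.8 0.6 4.2
   vertex 0.2 2.2 4.4
   vertex 0.2 0.0 2.4
  endloop
 endfacet
 facet normal 0.126 -0.989 0.078
  outer loop
   vertex 3.8 0.6 4.2
   vertex 0.2 0.0 2.4
   vertex 4.6 0.4 0.4
  endloop
 endfacet
 facet normal -0.670 0.612 0.419
  outer loop
   vertex 0.4 4.2 1.8
   vertex 0.2 2.2 4.4
   vertex 2.2 4.8 3.8
  endloop
 endfacet
 facet normal -0.998 0.041 -0.045
  outer loop
   vertex 0.4 4.2 1.8
   vertex 0.2 0.0 2.4
   vertex 0.2 2.2 4.4
  endloop
 endfacet
 facet normal -0.403 -0.111 -0.909
  outer loop
   vertex 0.4 4.2 1.8
   vertex 4.6 0.4 0.4
   vertex 0.2 0.0 2.4
  endloop
 endfacet
 facet normal -0.335 -0.023 -0.942
  outer loop
   vertex 3.2 4.4 0.8
   vertex 4.6 0.4 0.4
   vertex 0.4 4.2 1.8
  endloop
 endfacet
 facet normal -0.132 0.976 -0.174
  outer loop
   vertex 3.2 4.4 0.8
   vertex 0.4 4.2 1.8
   vertex 2.2 4.8 3.8
  endloop
 endfacet
 facet normal 0.929 0.340 -0.144
  outer loop
   vertex 3.2 4.4 0.8
   vertex 4.2 2.6 3.0
   vertex 4.6 0.4 0.4
  endloop
 endfacet
 facet normal 0.759 0.629 0.169
  outer loop
   vertex 3.2 4.4 0.8
   vertex 2.2 4.8 3.8
   vertex 4.2 2.6 3.0
  endloop
 endfacet
 facet normal 0.334 0.215 0.918
  outer loop
   vertex 4.0 2.0 3.8
   vertex 2.2 4.8 3.8
   vertex 3.8 0.6 4.2
  endloop
 endfacet
 facet normal 0.716 0.460 0.524
  outer loop
   vertex 4.0 2.0 3.8
   vertex 4.2 2.6 3.0
   vertex 2.2 4.8 3.8
  endloop
 endfacet
 facet normal 0.975 -0.079 0.209
  outer loop
   vertex 4.0 2.0 3.8
   vertex 3.8 0.6 4.2
   vertex 4.6 0.4 0.4
  endloop
 endfacet
 facet normal 0.978 -0.059 0.200
  outer loop
   vertex 4.0 2.0 3.8
   vertex 4.6 0.4 0.4
   vertex 4.2 2.6 3.0
  endloop
 endfacet
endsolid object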